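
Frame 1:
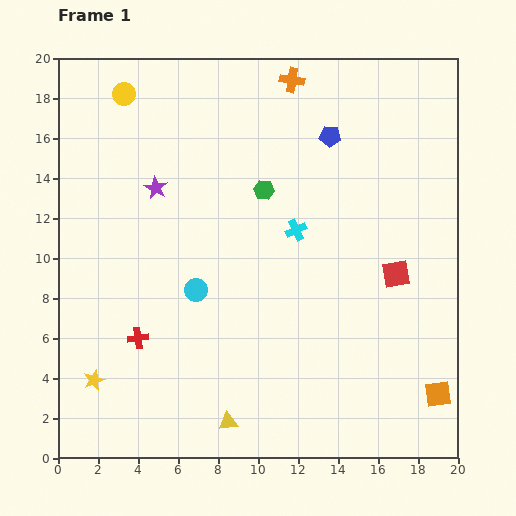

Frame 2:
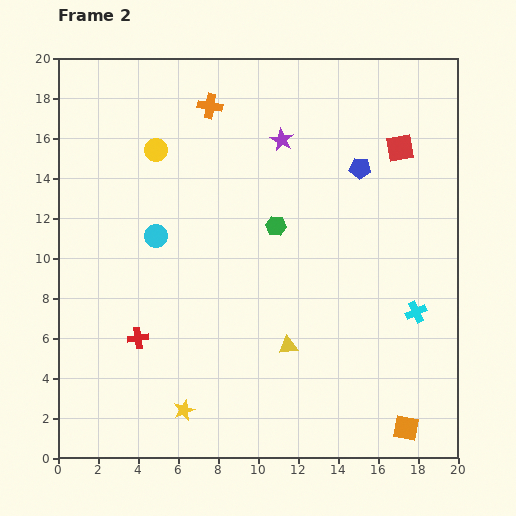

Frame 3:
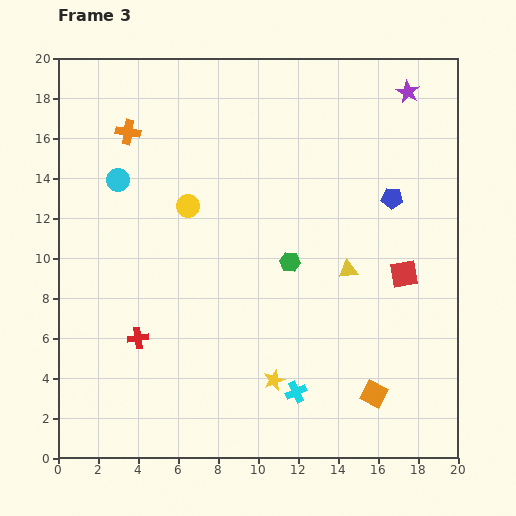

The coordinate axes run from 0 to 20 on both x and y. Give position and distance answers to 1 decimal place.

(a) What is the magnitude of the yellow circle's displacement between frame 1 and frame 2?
3.2

The yellow circle moved from (3.3, 18.2) to (4.9, 15.4), a distance of √(1.6² + 2.8²) ≈ 3.2.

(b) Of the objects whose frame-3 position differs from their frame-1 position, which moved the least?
the red square

(moved 0.4)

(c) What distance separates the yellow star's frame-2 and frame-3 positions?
4.7

The yellow star moved from (6.3, 2.4) to (10.8, 3.9), a distance of √(4.5² + 1.5²) ≈ 4.7.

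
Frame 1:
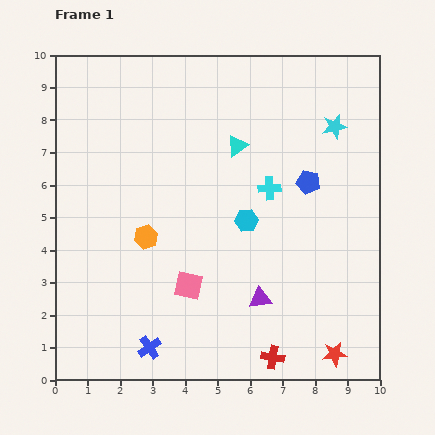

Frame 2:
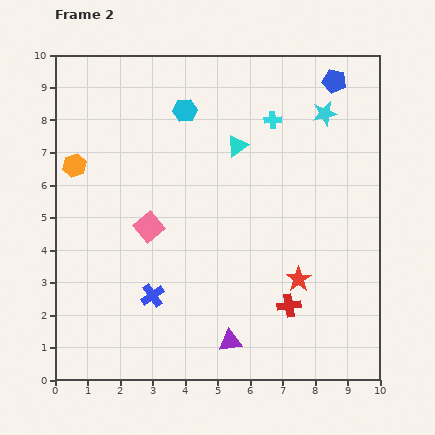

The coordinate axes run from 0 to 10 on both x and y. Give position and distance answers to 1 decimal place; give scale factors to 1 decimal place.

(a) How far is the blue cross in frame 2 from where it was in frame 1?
1.6

The blue cross moved from (2.9, 1.0) to (3.0, 2.6), a distance of √(0.1² + 1.6²) ≈ 1.6.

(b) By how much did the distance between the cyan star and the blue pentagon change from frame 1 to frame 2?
-0.9

Distance in frame 1: 1.9. Distance in frame 2: 1.0.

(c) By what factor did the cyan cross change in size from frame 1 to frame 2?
0.8×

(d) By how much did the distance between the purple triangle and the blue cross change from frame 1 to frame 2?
-0.9

Distance in frame 1: 3.7. Distance in frame 2: 2.8.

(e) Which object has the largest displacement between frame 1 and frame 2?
the cyan hexagon

(moved 3.9; next 3.2)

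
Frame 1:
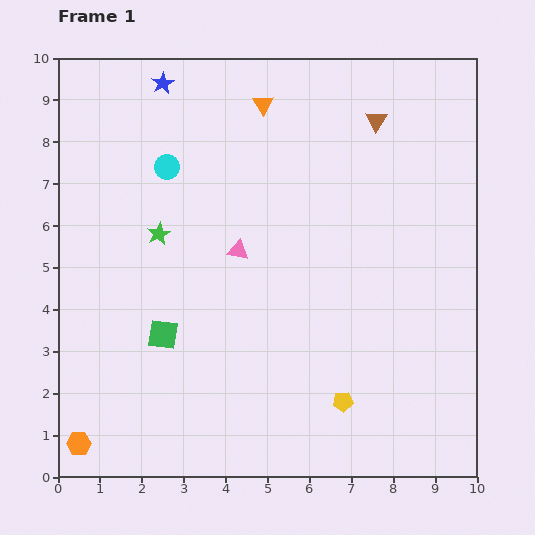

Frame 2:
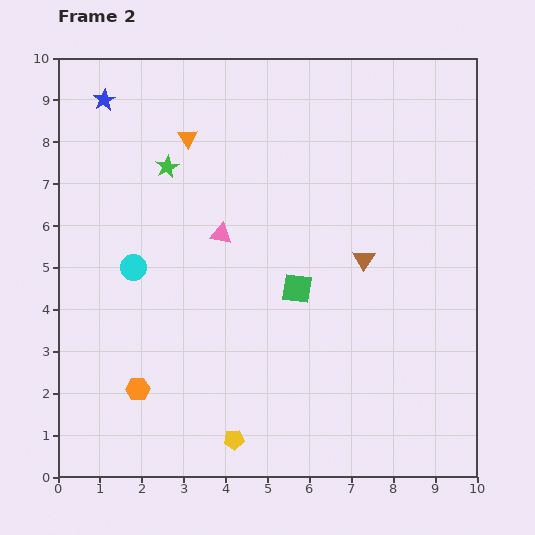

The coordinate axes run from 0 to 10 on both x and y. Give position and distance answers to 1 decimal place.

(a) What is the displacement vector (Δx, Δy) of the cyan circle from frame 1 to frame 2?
(-0.8, -2.4)

The cyan circle was at (2.6, 7.4) in frame 1 and (1.8, 5.0) in frame 2.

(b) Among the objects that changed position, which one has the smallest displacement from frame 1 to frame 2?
the pink triangle

(moved 0.6)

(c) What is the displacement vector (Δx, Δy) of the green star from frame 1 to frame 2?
(0.2, 1.6)

The green star was at (2.4, 5.8) in frame 1 and (2.6, 7.4) in frame 2.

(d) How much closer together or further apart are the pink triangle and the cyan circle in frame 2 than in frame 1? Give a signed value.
-0.4

Distance in frame 1: 2.6. Distance in frame 2: 2.2.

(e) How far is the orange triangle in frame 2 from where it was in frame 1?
2.0

The orange triangle moved from (4.9, 8.9) to (3.1, 8.1), a distance of √(1.8² + 0.8²) ≈ 2.0.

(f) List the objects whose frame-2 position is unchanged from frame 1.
none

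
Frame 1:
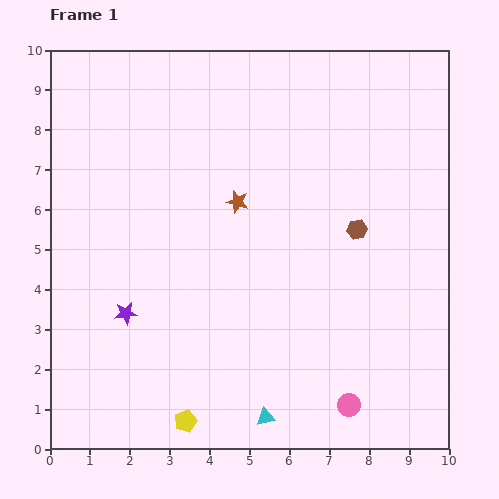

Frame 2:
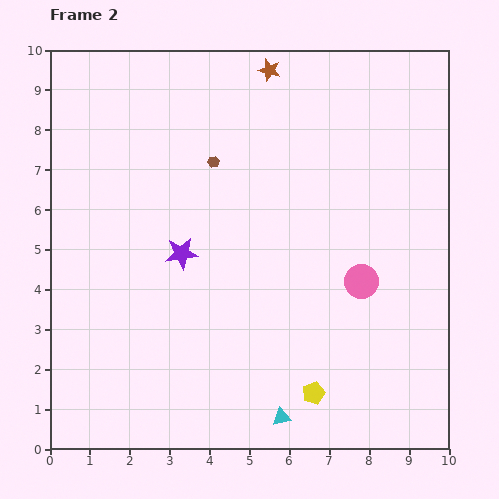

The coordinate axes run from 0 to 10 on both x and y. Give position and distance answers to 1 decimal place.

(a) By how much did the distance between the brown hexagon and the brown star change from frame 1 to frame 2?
-0.4

Distance in frame 1: 3.1. Distance in frame 2: 2.7.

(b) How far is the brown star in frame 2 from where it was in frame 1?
3.4

The brown star moved from (4.7, 6.2) to (5.5, 9.5), a distance of √(0.8² + 3.3²) ≈ 3.4.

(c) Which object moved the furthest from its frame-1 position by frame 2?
the brown hexagon

(moved 4.0; next 3.4)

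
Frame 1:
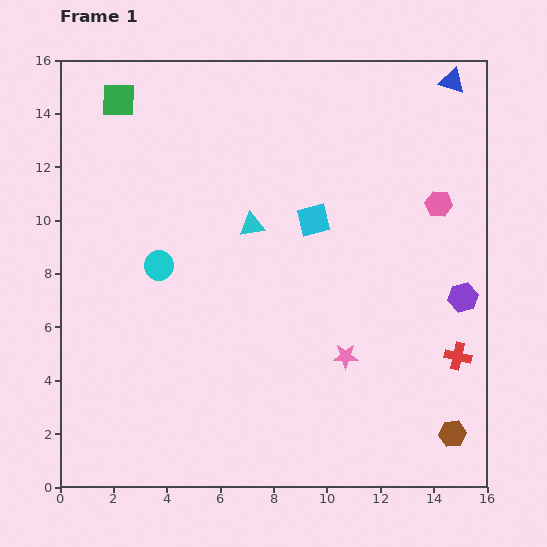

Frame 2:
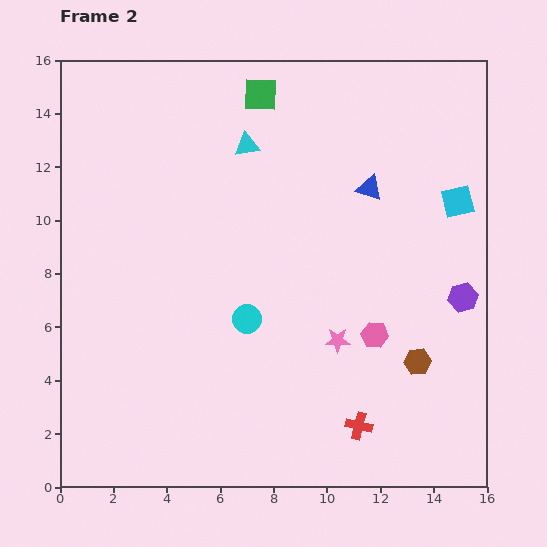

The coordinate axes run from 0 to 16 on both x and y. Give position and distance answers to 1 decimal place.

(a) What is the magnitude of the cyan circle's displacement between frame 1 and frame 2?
3.9

The cyan circle moved from (3.7, 8.3) to (7.0, 6.3), a distance of √(3.3² + 2.0²) ≈ 3.9.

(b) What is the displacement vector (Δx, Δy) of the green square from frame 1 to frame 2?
(5.3, 0.2)

The green square was at (2.2, 14.5) in frame 1 and (7.5, 14.7) in frame 2.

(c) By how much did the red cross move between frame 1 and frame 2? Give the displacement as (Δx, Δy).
(-3.7, -2.6)

The red cross was at (14.9, 4.9) in frame 1 and (11.2, 2.3) in frame 2.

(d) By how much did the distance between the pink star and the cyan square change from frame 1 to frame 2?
+1.7

Distance in frame 1: 5.2. Distance in frame 2: 6.9.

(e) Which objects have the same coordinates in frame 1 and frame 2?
the purple hexagon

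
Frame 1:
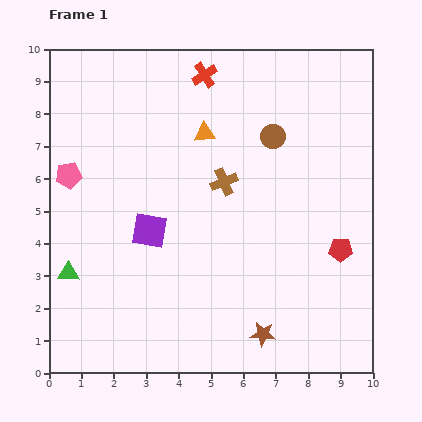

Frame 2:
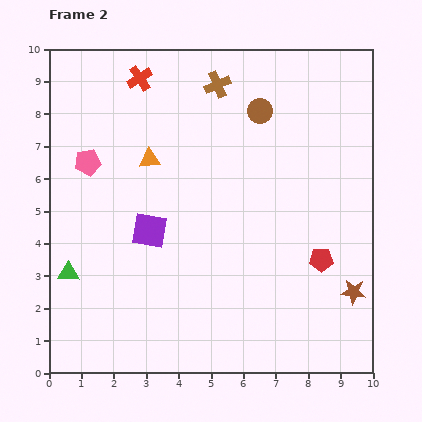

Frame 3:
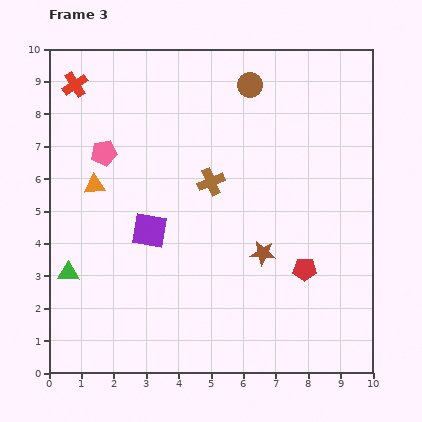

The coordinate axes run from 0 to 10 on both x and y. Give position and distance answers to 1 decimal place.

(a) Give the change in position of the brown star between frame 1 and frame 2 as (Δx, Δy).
(2.8, 1.3)

The brown star was at (6.6, 1.2) in frame 1 and (9.4, 2.5) in frame 2.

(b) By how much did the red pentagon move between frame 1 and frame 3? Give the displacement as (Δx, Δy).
(-1.1, -0.6)

The red pentagon was at (9.0, 3.8) in frame 1 and (7.9, 3.2) in frame 3.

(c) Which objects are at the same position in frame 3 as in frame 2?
the green triangle, the purple square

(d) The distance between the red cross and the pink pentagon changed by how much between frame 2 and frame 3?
-0.8

Distance in frame 2: 3.1. Distance in frame 3: 2.3.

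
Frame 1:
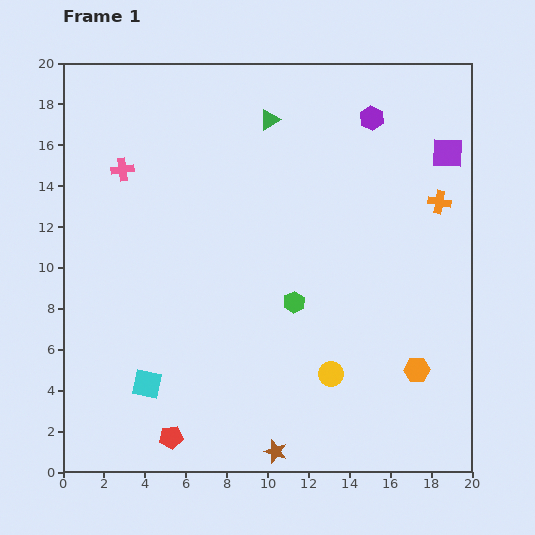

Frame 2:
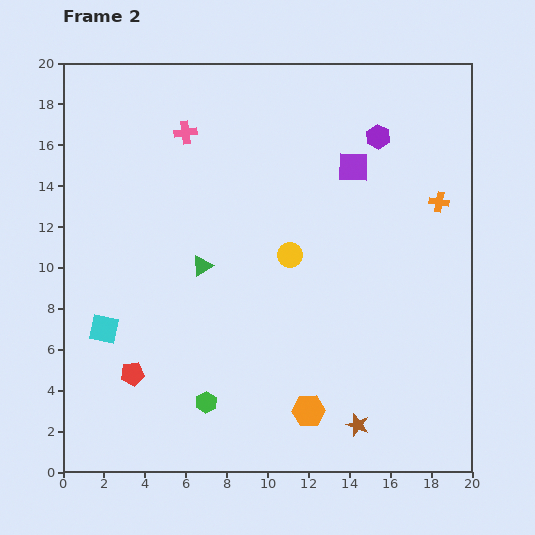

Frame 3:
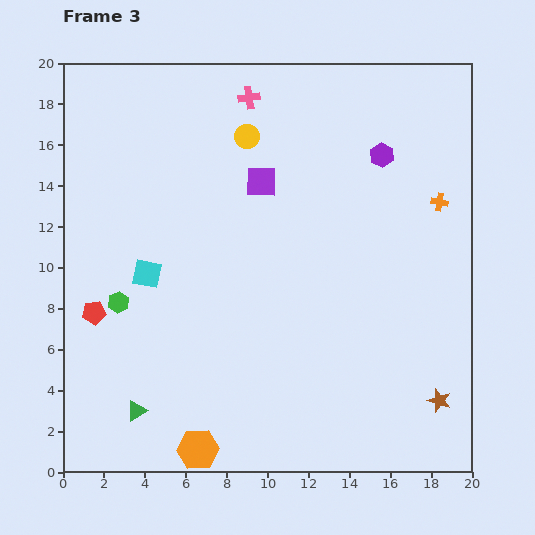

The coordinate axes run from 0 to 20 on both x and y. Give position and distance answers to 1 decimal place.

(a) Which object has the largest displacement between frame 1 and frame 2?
the green triangle

(moved 7.8; next 6.5)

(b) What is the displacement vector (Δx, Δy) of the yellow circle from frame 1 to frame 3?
(-4.1, 11.6)

The yellow circle was at (13.1, 4.8) in frame 1 and (9.0, 16.4) in frame 3.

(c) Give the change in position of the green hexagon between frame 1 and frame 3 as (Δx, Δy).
(-8.6, 0.0)

The green hexagon was at (11.3, 8.3) in frame 1 and (2.7, 8.3) in frame 3.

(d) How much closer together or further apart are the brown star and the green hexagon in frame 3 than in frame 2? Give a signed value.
+8.9

Distance in frame 2: 7.5. Distance in frame 3: 16.4.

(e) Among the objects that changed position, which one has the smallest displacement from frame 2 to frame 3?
the purple hexagon

(moved 0.9)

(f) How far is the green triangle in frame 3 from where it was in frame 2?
7.8

The green triangle moved from (6.8, 10.1) to (3.6, 3.0), a distance of √(3.2² + 7.1²) ≈ 7.8.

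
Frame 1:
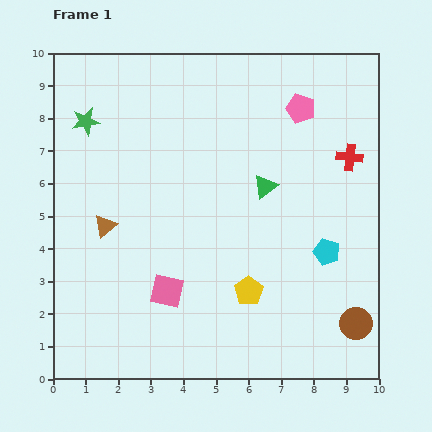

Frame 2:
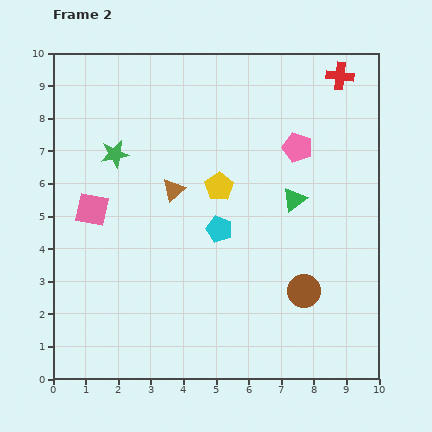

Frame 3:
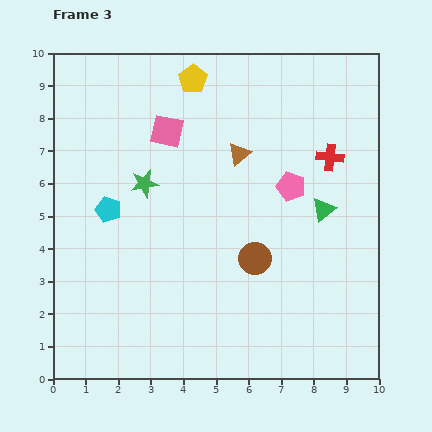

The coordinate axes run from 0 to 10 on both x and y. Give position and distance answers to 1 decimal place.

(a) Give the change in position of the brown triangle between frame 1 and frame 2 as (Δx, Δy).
(2.1, 1.1)

The brown triangle was at (1.6, 4.7) in frame 1 and (3.7, 5.8) in frame 2.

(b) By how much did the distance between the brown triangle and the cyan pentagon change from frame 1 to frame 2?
-5.0

Distance in frame 1: 6.8. Distance in frame 2: 1.8.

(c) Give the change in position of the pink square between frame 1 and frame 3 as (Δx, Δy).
(0.0, 4.9)

The pink square was at (3.5, 2.7) in frame 1 and (3.5, 7.6) in frame 3.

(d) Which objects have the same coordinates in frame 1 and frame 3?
none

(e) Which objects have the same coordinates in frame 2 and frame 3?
none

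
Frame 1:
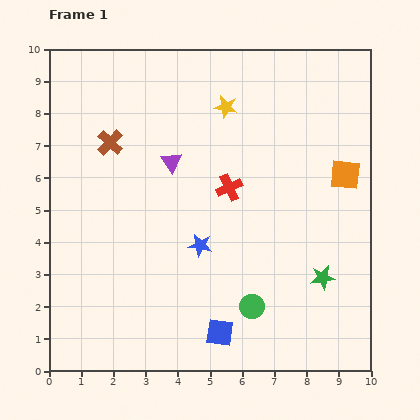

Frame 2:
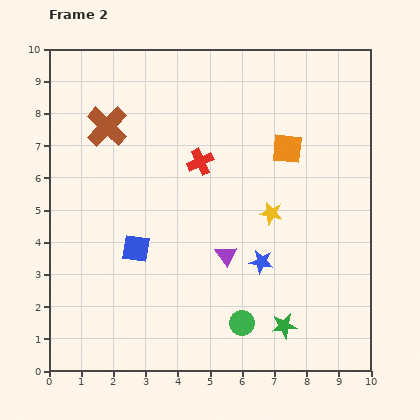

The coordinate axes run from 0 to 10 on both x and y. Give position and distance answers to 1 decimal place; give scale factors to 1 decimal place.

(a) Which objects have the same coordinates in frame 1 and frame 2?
none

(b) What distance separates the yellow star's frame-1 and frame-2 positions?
3.6

The yellow star moved from (5.5, 8.2) to (6.9, 4.9), a distance of √(1.4² + 3.3²) ≈ 3.6.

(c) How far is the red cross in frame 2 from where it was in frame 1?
1.2

The red cross moved from (5.6, 5.7) to (4.7, 6.5), a distance of √(0.9² + 0.8²) ≈ 1.2.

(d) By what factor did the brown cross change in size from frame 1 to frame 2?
1.6×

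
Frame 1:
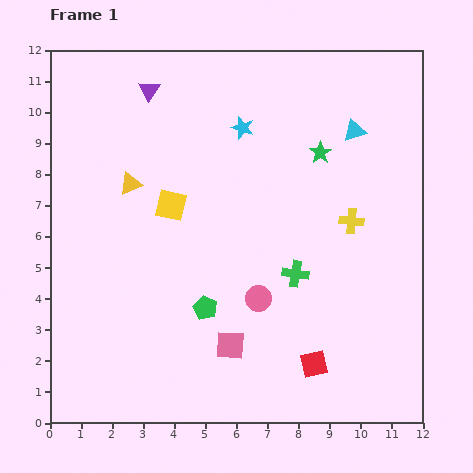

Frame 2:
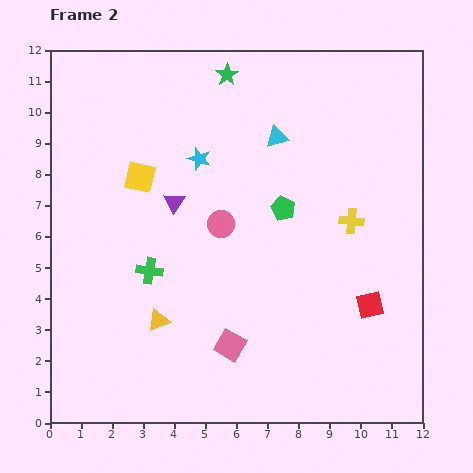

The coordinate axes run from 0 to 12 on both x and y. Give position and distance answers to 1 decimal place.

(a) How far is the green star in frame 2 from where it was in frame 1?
3.9

The green star moved from (8.7, 8.7) to (5.7, 11.2), a distance of √(3.0² + 2.5²) ≈ 3.9.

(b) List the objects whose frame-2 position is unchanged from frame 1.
the yellow cross, the pink square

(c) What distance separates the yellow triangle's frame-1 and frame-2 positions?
4.5

The yellow triangle moved from (2.6, 7.7) to (3.5, 3.3), a distance of √(0.9² + 4.4²) ≈ 4.5.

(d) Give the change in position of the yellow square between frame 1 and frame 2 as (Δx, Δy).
(-1.0, 0.9)

The yellow square was at (3.9, 7.0) in frame 1 and (2.9, 7.9) in frame 2.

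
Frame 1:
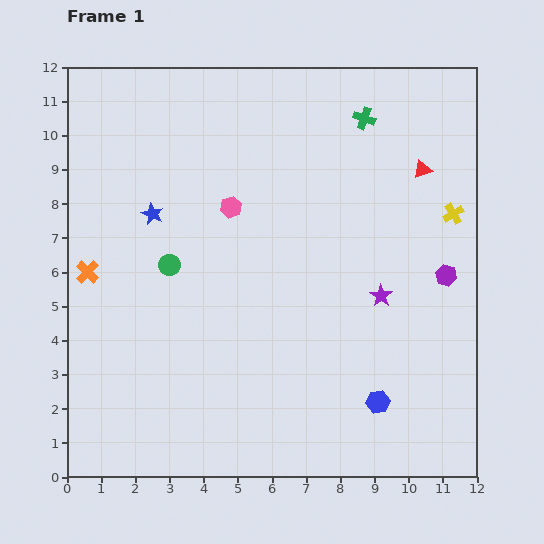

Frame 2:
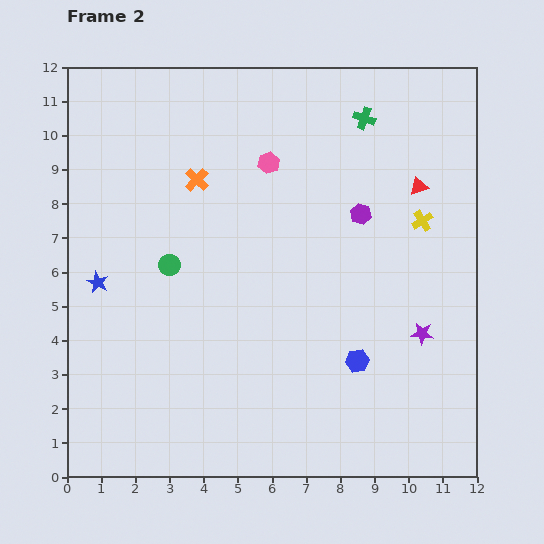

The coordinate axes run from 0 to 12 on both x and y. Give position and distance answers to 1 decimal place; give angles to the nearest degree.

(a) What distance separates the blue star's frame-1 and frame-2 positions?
2.6

The blue star moved from (2.5, 7.7) to (0.9, 5.7), a distance of √(1.6² + 2.0²) ≈ 2.6.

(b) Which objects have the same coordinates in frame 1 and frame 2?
the green circle, the green cross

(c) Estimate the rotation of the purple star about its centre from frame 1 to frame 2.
29° counter-clockwise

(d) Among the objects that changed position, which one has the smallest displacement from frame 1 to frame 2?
the red triangle

(moved 0.5)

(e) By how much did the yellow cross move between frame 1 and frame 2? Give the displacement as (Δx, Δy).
(-0.9, -0.2)

The yellow cross was at (11.3, 7.7) in frame 1 and (10.4, 7.5) in frame 2.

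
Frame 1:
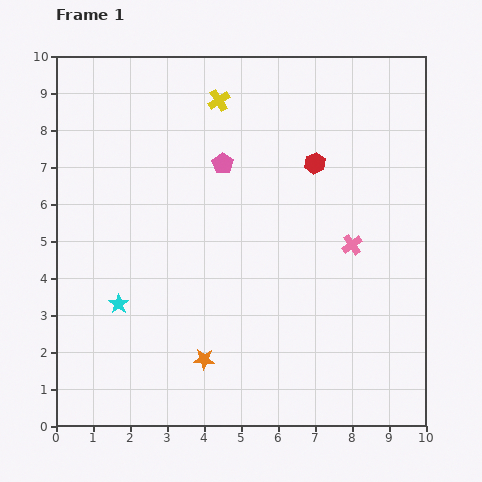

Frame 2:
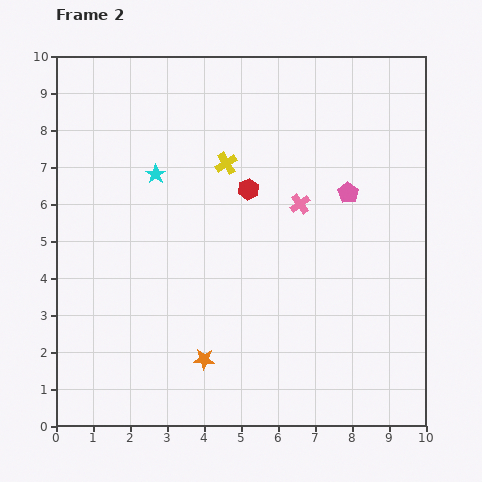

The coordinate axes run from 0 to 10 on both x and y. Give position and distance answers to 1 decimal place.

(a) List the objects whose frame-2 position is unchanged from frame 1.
the orange star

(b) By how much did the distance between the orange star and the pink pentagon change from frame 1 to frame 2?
+0.7

Distance in frame 1: 5.3. Distance in frame 2: 6.0.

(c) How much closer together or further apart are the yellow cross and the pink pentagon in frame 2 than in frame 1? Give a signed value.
+1.7

Distance in frame 1: 1.7. Distance in frame 2: 3.4.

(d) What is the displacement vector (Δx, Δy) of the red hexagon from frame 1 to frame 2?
(-1.8, -0.7)

The red hexagon was at (7.0, 7.1) in frame 1 and (5.2, 6.4) in frame 2.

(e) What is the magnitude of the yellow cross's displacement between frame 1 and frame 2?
1.7

The yellow cross moved from (4.4, 8.8) to (4.6, 7.1), a distance of √(0.2² + 1.7²) ≈ 1.7.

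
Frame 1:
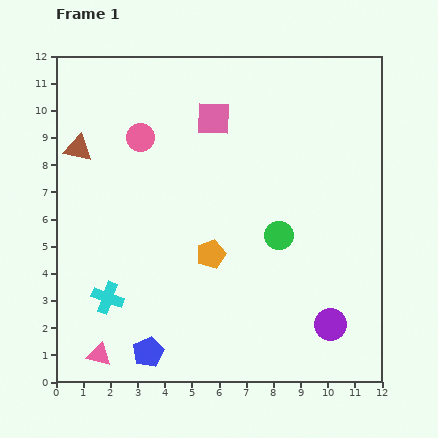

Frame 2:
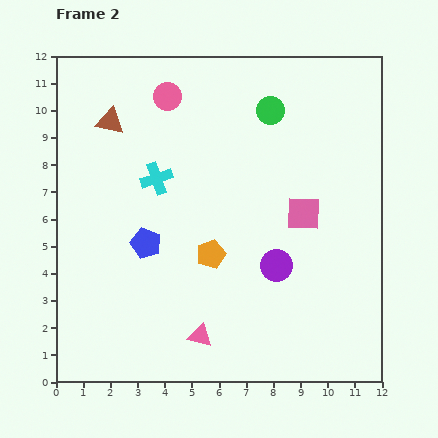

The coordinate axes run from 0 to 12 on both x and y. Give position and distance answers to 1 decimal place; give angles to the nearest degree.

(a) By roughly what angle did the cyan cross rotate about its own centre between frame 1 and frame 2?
39° counter-clockwise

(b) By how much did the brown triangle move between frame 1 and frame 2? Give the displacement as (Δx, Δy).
(1.2, 1.0)

The brown triangle was at (0.8, 8.6) in frame 1 and (2.0, 9.6) in frame 2.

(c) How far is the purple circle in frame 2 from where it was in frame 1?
3.0

The purple circle moved from (10.1, 2.1) to (8.1, 4.3), a distance of √(2.0² + 2.2²) ≈ 3.0.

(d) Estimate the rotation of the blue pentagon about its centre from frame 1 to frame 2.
26° counter-clockwise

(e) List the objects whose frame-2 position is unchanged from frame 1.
the orange pentagon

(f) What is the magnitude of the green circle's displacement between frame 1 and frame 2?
4.6

The green circle moved from (8.2, 5.4) to (7.9, 10.0), a distance of √(0.3² + 4.6²) ≈ 4.6.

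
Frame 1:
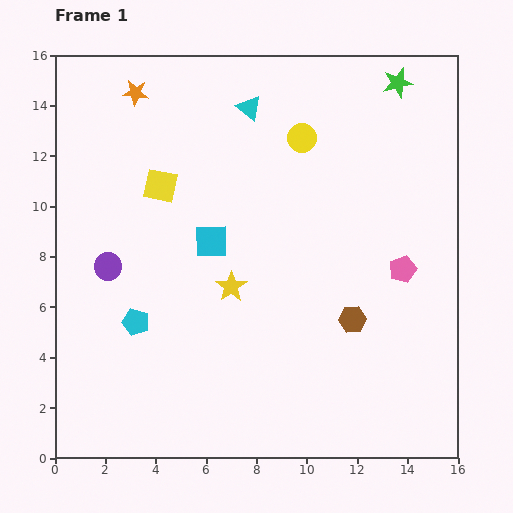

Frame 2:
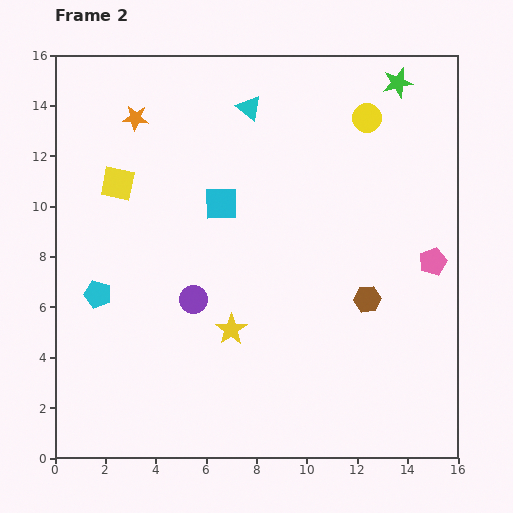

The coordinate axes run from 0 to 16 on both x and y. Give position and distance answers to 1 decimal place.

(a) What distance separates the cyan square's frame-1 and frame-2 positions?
1.6

The cyan square moved from (6.2, 8.6) to (6.6, 10.1), a distance of √(0.4² + 1.5²) ≈ 1.6.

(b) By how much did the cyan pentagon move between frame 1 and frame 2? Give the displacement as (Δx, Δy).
(-1.5, 1.1)

The cyan pentagon was at (3.2, 5.4) in frame 1 and (1.7, 6.5) in frame 2.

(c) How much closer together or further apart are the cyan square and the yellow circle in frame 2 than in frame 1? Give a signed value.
+1.2

Distance in frame 1: 5.5. Distance in frame 2: 6.7.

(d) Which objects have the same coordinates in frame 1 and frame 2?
the cyan triangle, the green star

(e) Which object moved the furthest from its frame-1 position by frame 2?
the purple circle

(moved 3.6; next 2.7)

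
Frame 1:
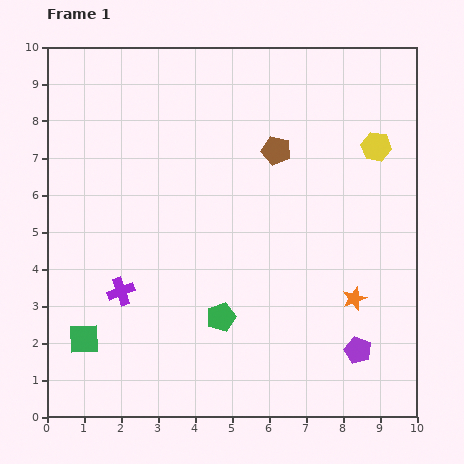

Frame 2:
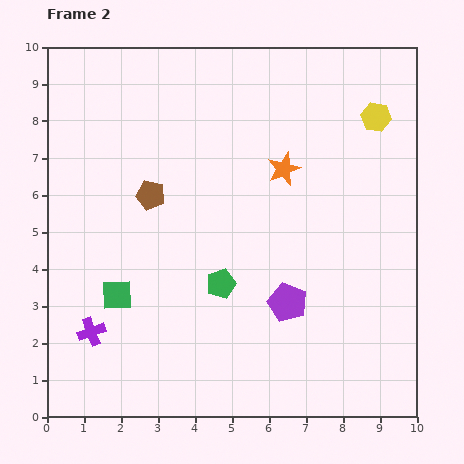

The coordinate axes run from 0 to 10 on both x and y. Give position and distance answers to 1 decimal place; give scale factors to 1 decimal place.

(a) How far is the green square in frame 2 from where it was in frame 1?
1.5

The green square moved from (1.0, 2.1) to (1.9, 3.3), a distance of √(0.9² + 1.2²) ≈ 1.5.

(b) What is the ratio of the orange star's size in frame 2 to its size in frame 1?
1.4×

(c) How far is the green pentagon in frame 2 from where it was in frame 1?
0.9

The green pentagon moved from (4.7, 2.7) to (4.7, 3.6), a distance of √(0.0² + 0.9²) ≈ 0.9.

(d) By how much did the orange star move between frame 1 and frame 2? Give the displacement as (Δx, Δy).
(-1.9, 3.5)

The orange star was at (8.3, 3.2) in frame 1 and (6.4, 6.7) in frame 2.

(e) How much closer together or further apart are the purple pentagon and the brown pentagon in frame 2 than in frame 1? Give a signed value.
-1.1

Distance in frame 1: 5.8. Distance in frame 2: 4.7.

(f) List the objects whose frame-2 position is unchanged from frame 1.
none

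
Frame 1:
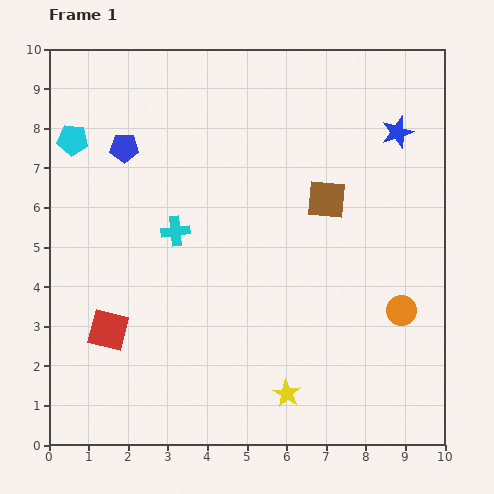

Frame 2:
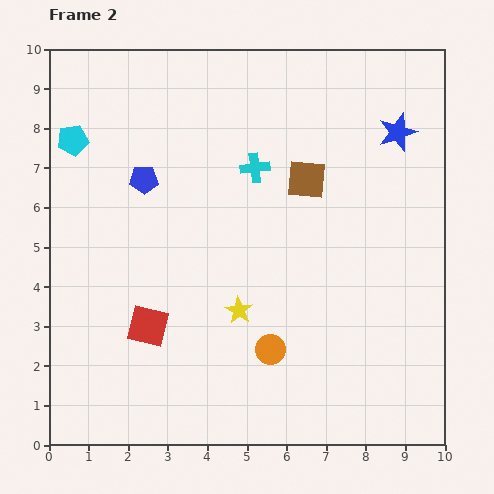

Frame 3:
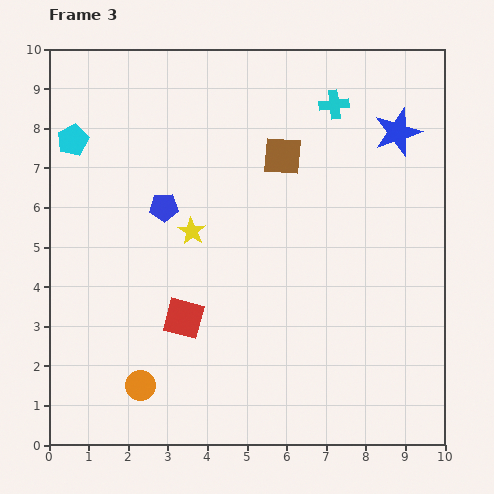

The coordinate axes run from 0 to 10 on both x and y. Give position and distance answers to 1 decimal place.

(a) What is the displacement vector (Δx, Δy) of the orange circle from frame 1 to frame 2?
(-3.3, -1.0)

The orange circle was at (8.9, 3.4) in frame 1 and (5.6, 2.4) in frame 2.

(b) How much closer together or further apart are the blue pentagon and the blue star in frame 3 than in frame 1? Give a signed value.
-0.7

Distance in frame 1: 6.9. Distance in frame 3: 6.2.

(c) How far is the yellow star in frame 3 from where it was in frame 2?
2.3

The yellow star moved from (4.8, 3.4) to (3.6, 5.4), a distance of √(1.2² + 2.0²) ≈ 2.3.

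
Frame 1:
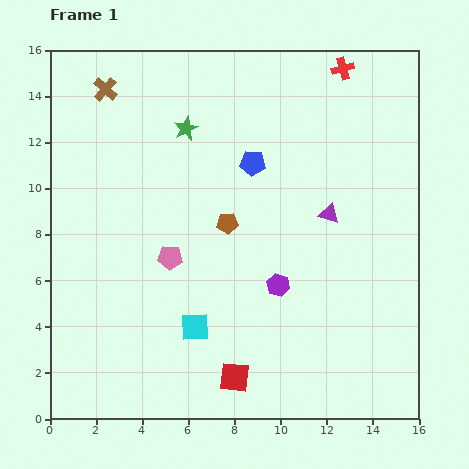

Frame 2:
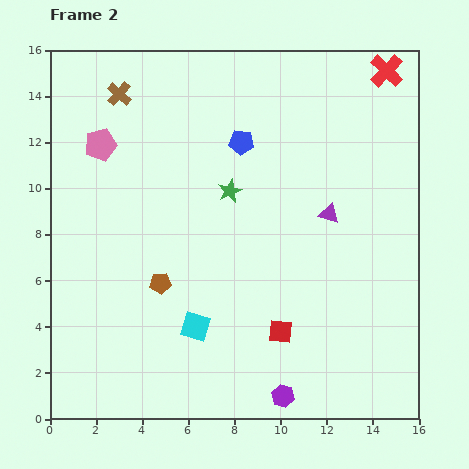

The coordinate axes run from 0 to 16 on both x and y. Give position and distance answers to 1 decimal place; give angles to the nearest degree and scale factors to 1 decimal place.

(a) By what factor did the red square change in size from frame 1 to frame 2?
0.8×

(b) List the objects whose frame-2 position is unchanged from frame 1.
the cyan square, the purple triangle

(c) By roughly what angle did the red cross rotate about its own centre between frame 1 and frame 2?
31° counter-clockwise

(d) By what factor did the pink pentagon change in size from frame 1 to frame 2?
1.3×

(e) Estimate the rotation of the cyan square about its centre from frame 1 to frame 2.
20° clockwise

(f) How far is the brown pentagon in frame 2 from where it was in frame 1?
3.9

The brown pentagon moved from (7.7, 8.5) to (4.8, 5.9), a distance of √(2.9² + 2.6²) ≈ 3.9.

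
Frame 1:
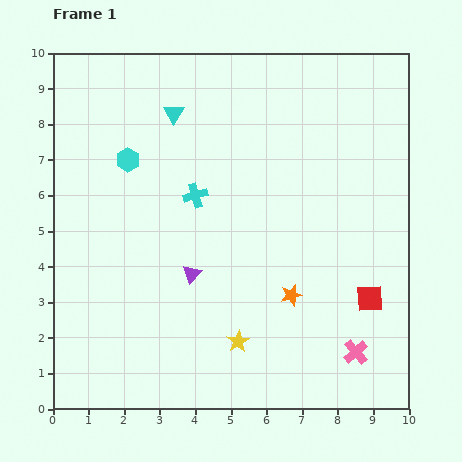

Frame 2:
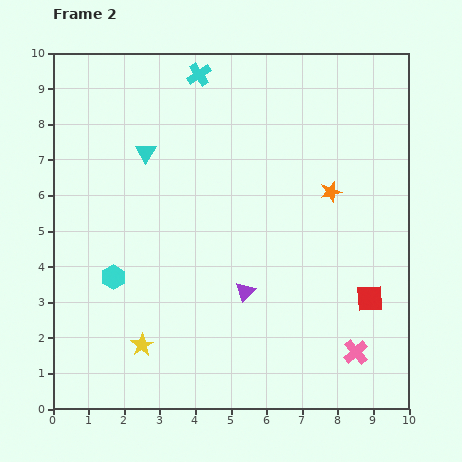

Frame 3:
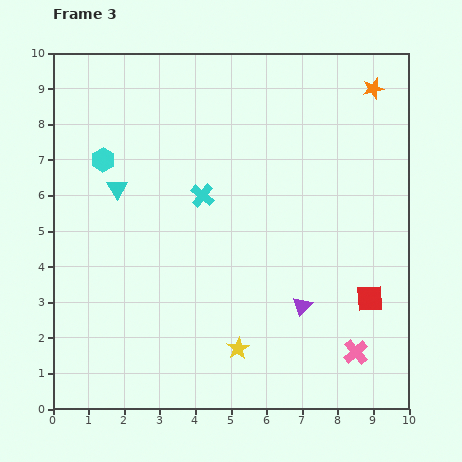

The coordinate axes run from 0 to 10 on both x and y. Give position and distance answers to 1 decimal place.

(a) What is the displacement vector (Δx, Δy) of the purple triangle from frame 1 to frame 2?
(1.5, -0.5)

The purple triangle was at (3.9, 3.8) in frame 1 and (5.4, 3.3) in frame 2.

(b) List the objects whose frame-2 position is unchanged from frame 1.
the red square, the pink cross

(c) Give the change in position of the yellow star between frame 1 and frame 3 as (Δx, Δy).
(0.0, -0.2)

The yellow star was at (5.2, 1.9) in frame 1 and (5.2, 1.7) in frame 3.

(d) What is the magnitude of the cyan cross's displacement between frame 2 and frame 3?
3.4

The cyan cross moved from (4.1, 9.4) to (4.2, 6.0), a distance of √(0.1² + 3.4²) ≈ 3.4.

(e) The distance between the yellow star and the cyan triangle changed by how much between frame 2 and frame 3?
+0.2

Distance in frame 2: 5.4. Distance in frame 3: 5.6.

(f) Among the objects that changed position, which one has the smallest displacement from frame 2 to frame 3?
the cyan triangle

(moved 1.3)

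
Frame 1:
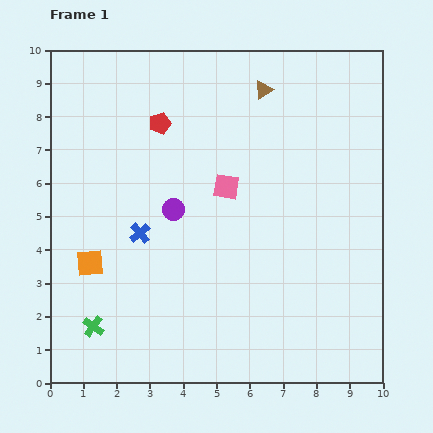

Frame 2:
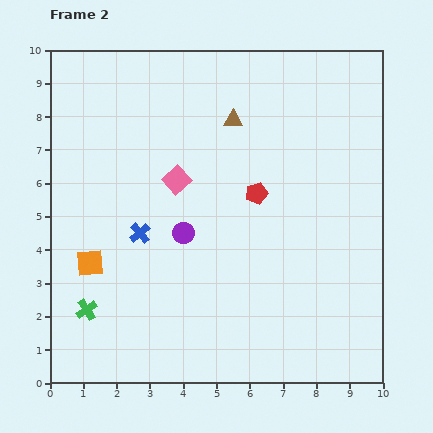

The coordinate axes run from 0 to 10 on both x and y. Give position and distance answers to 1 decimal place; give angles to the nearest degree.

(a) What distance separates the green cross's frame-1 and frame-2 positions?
0.5

The green cross moved from (1.3, 1.7) to (1.1, 2.2), a distance of √(0.2² + 0.5²) ≈ 0.5.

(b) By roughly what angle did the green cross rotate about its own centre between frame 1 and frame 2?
20° clockwise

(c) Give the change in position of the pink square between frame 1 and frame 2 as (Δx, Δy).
(-1.5, 0.2)

The pink square was at (5.3, 5.9) in frame 1 and (3.8, 6.1) in frame 2.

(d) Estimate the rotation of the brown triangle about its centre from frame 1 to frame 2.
35° clockwise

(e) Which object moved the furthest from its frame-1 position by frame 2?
the red pentagon

(moved 3.6; next 1.5)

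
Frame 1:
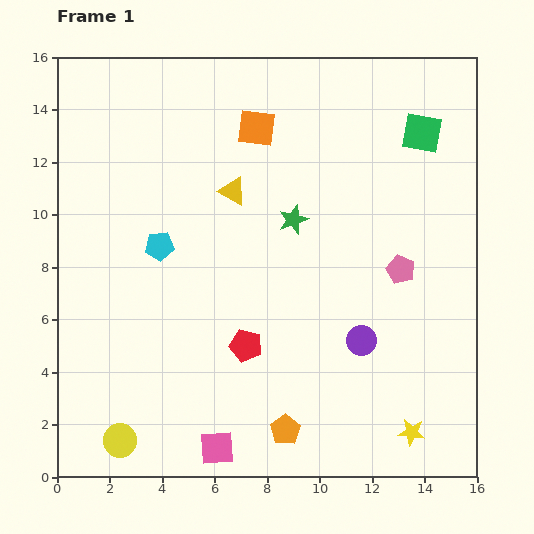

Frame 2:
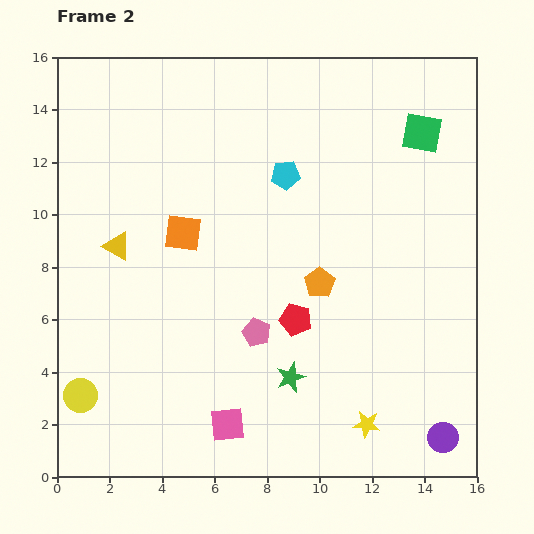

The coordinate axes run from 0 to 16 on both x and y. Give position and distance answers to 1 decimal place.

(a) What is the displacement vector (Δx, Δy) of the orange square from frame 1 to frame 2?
(-2.8, -4.0)

The orange square was at (7.6, 13.3) in frame 1 and (4.8, 9.3) in frame 2.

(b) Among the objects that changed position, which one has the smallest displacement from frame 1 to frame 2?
the pink square

(moved 1.0)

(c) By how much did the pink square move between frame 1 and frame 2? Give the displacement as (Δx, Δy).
(0.4, 0.9)

The pink square was at (6.1, 1.1) in frame 1 and (6.5, 2.0) in frame 2.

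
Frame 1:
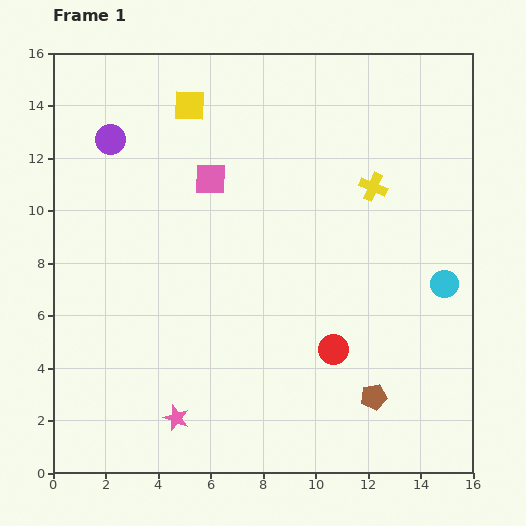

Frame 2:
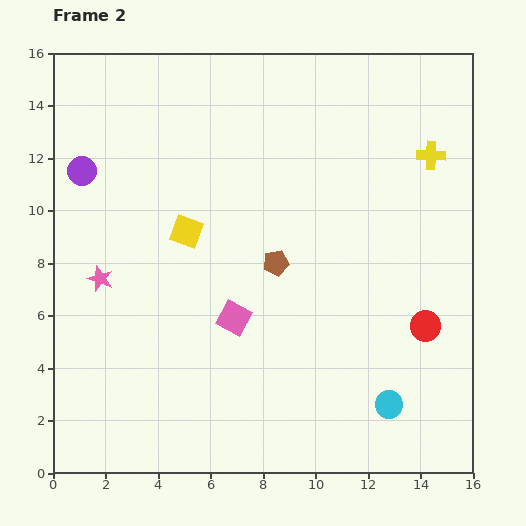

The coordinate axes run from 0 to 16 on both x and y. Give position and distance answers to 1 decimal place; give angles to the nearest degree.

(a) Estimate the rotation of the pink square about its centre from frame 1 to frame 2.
27° clockwise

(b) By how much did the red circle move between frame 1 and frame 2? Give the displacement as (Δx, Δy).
(3.5, 0.9)

The red circle was at (10.7, 4.7) in frame 1 and (14.2, 5.6) in frame 2.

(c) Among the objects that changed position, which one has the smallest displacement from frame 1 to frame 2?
the purple circle

(moved 1.6)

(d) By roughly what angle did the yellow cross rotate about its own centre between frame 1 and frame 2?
20° counter-clockwise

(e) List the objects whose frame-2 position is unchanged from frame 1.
none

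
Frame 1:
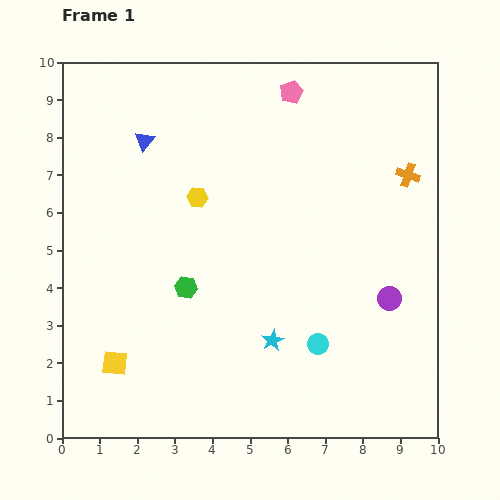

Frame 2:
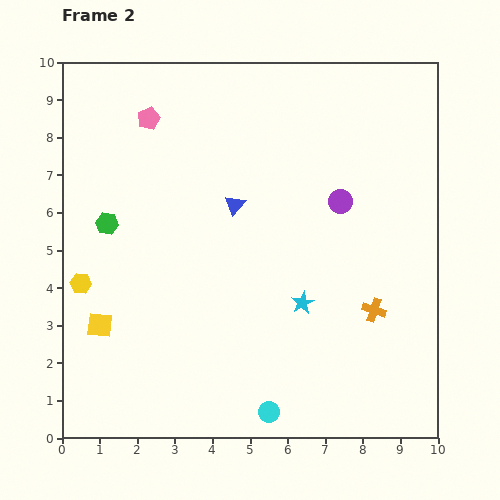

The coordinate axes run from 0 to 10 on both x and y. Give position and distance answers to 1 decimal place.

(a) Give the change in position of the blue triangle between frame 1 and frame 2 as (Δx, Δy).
(2.4, -1.7)

The blue triangle was at (2.2, 7.9) in frame 1 and (4.6, 6.2) in frame 2.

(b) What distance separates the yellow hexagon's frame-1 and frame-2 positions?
3.9

The yellow hexagon moved from (3.6, 6.4) to (0.5, 4.1), a distance of √(3.1² + 2.3²) ≈ 3.9.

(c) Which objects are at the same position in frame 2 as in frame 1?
none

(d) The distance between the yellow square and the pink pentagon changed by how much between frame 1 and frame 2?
-2.9

Distance in frame 1: 8.6. Distance in frame 2: 5.7.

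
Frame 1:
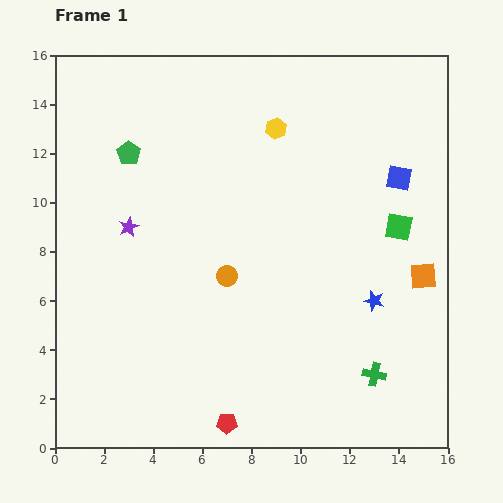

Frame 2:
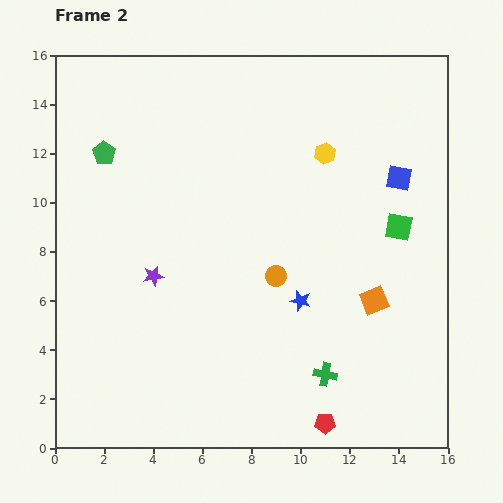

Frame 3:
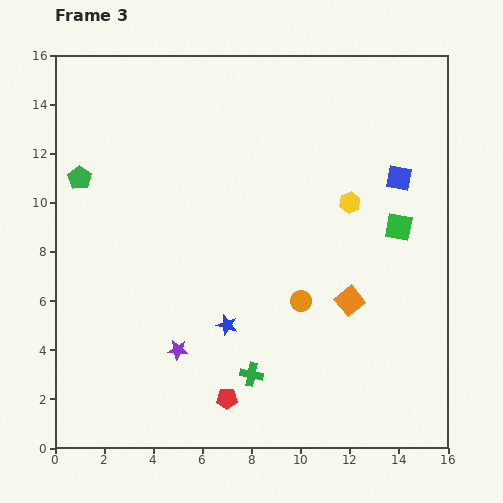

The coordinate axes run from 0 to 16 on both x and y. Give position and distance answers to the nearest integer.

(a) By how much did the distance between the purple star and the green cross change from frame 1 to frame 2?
-4

Distance in frame 1: 12. Distance in frame 2: 8.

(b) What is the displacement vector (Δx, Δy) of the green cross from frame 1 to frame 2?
(-2, 0)

The green cross was at (13, 3) in frame 1 and (11, 3) in frame 2.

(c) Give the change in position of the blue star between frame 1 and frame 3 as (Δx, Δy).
(-6, -1)

The blue star was at (13, 6) in frame 1 and (7, 5) in frame 3.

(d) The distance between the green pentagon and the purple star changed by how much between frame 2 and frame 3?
+3

Distance in frame 2: 5. Distance in frame 3: 8.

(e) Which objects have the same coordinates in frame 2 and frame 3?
the blue square, the green square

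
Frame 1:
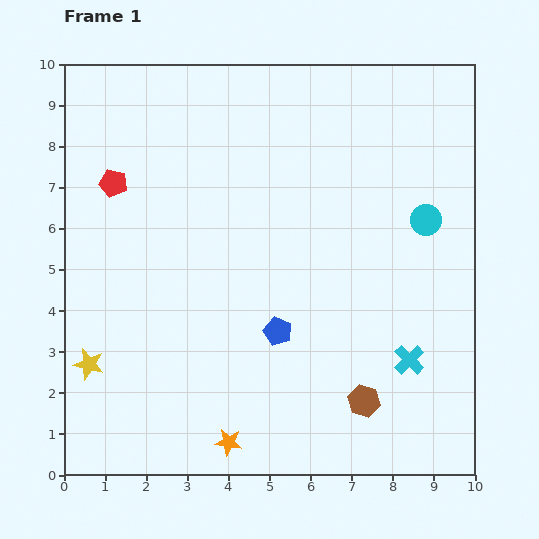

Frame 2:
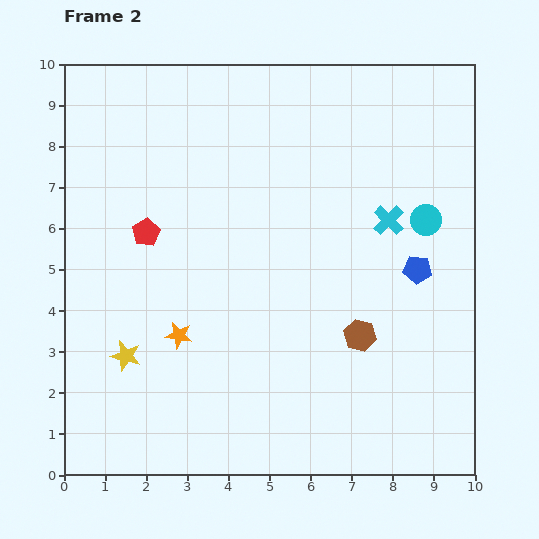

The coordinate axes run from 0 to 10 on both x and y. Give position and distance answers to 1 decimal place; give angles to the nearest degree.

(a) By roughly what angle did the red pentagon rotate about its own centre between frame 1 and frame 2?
28° clockwise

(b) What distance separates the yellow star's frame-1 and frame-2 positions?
0.9

The yellow star moved from (0.6, 2.7) to (1.5, 2.9), a distance of √(0.9² + 0.2²) ≈ 0.9.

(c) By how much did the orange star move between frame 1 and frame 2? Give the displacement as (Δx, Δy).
(-1.2, 2.6)

The orange star was at (4.0, 0.8) in frame 1 and (2.8, 3.4) in frame 2.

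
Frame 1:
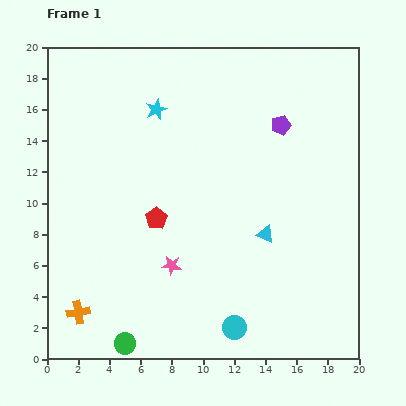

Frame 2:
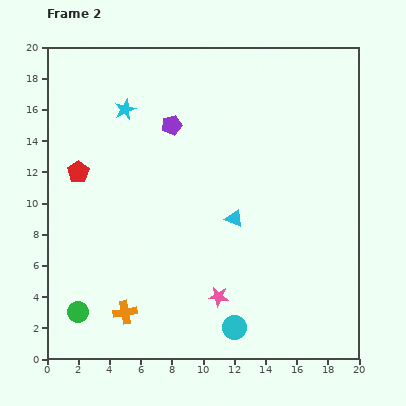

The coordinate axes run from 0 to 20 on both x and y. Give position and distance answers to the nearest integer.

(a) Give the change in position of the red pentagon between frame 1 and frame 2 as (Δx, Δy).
(-5, 3)

The red pentagon was at (7, 9) in frame 1 and (2, 12) in frame 2.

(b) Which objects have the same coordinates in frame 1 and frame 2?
the cyan circle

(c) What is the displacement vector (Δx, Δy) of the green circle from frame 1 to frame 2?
(-3, 2)

The green circle was at (5, 1) in frame 1 and (2, 3) in frame 2.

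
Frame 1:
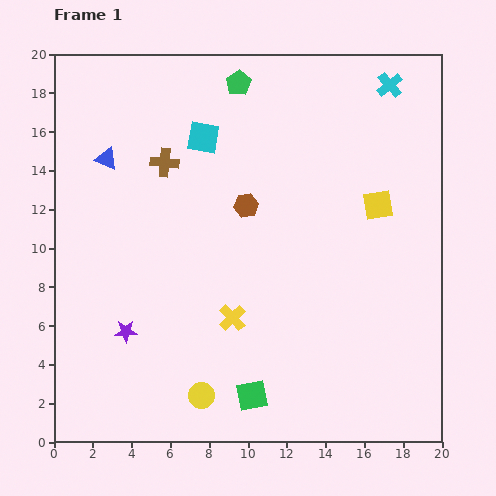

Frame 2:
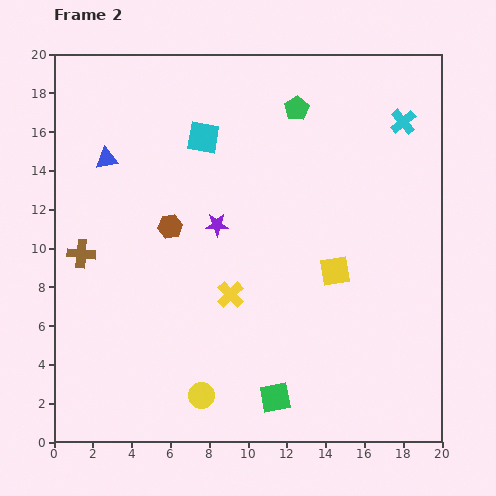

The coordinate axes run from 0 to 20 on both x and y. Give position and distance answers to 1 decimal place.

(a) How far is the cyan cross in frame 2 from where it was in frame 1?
2.0

The cyan cross moved from (17.3, 18.4) to (18.0, 16.5), a distance of √(0.7² + 1.9²) ≈ 2.0.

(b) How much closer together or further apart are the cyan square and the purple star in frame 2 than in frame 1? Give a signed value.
-6.2

Distance in frame 1: 10.8. Distance in frame 2: 4.6.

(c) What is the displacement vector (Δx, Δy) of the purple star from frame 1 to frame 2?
(4.7, 5.5)

The purple star was at (3.7, 5.7) in frame 1 and (8.4, 11.2) in frame 2.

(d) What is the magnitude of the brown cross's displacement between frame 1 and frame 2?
6.4

The brown cross moved from (5.7, 14.4) to (1.4, 9.7), a distance of √(4.3² + 4.7²) ≈ 6.4.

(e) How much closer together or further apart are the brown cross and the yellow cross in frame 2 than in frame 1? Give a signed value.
-0.7

Distance in frame 1: 8.7. Distance in frame 2: 8.0.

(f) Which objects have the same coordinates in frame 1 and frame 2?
the cyan square, the yellow circle, the blue triangle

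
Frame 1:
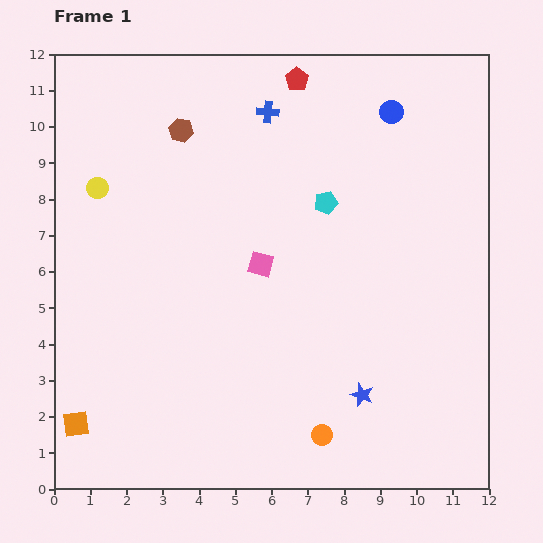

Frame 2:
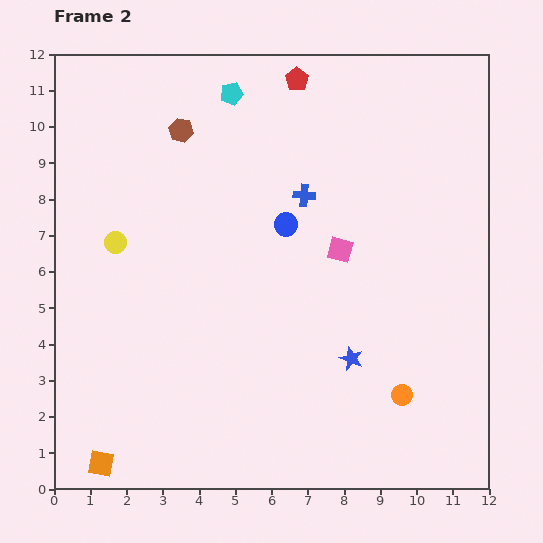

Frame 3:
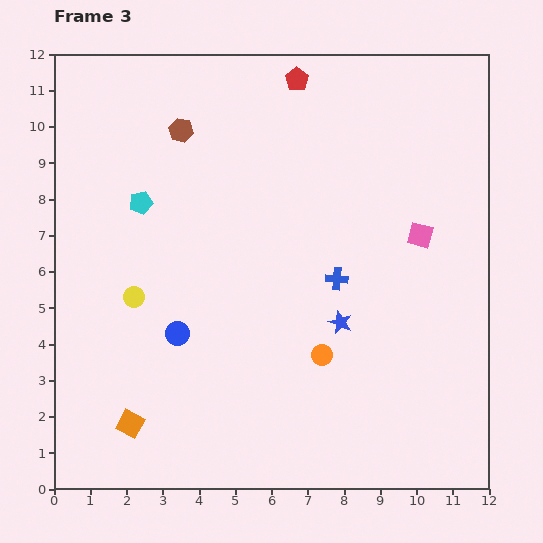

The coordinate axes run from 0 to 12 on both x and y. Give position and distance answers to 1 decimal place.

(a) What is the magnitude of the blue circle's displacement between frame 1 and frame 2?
4.2

The blue circle moved from (9.3, 10.4) to (6.4, 7.3), a distance of √(2.9² + 3.1²) ≈ 4.2.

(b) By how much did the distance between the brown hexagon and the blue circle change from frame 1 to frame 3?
-0.2

Distance in frame 1: 5.8. Distance in frame 3: 5.6.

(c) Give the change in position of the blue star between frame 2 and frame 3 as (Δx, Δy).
(-0.3, 1.0)

The blue star was at (8.2, 3.6) in frame 2 and (7.9, 4.6) in frame 3.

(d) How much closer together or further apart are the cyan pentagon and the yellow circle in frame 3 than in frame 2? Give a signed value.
-2.6

Distance in frame 2: 5.2. Distance in frame 3: 2.6.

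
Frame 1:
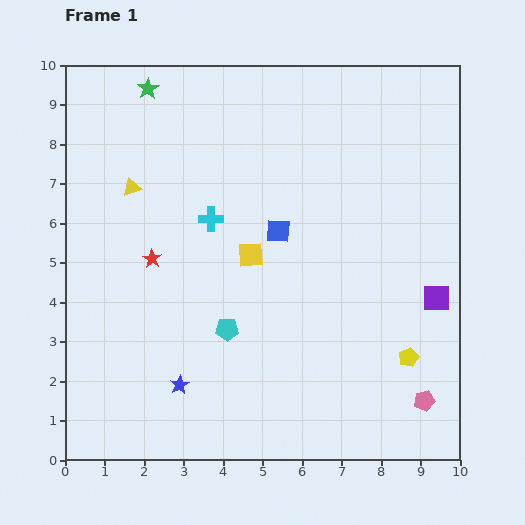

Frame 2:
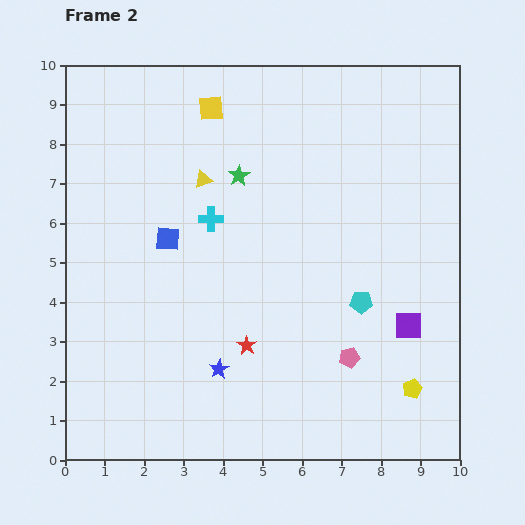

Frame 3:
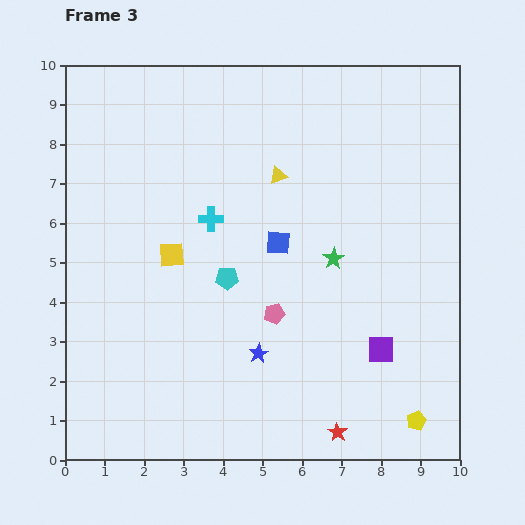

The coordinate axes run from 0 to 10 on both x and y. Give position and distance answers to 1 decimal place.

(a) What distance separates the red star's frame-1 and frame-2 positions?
3.3

The red star moved from (2.2, 5.1) to (4.6, 2.9), a distance of √(2.4² + 2.2²) ≈ 3.3.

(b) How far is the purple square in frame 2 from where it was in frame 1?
1.0

The purple square moved from (9.4, 4.1) to (8.7, 3.4), a distance of √(0.7² + 0.7²) ≈ 1.0.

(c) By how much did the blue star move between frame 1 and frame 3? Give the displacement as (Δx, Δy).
(2.0, 0.8)

The blue star was at (2.9, 1.9) in frame 1 and (4.9, 2.7) in frame 3.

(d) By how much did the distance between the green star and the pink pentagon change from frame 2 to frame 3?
-3.3

Distance in frame 2: 5.4. Distance in frame 3: 2.1.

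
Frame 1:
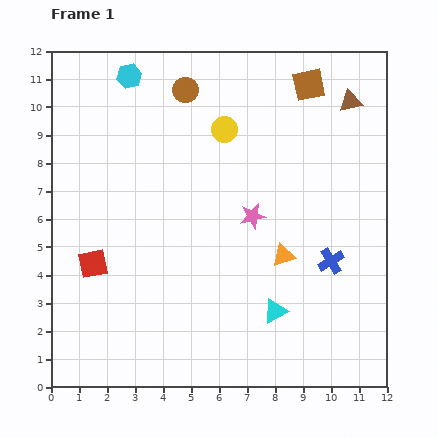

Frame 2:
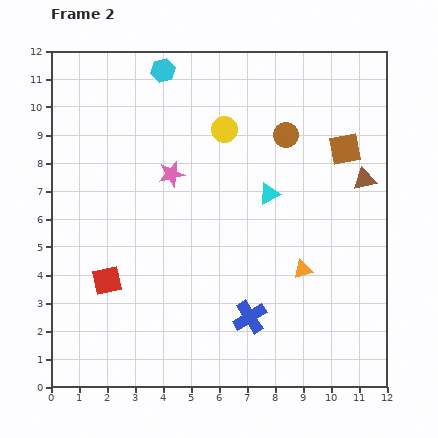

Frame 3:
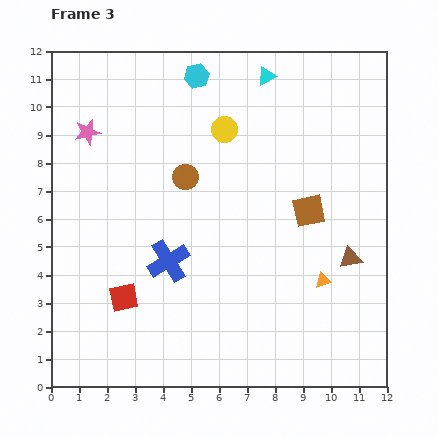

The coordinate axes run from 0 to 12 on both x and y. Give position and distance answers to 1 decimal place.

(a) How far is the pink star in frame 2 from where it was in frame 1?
3.3

The pink star moved from (7.2, 6.1) to (4.3, 7.6), a distance of √(2.9² + 1.5²) ≈ 3.3.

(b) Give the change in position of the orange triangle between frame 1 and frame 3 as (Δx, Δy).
(1.4, -0.9)

The orange triangle was at (8.3, 4.7) in frame 1 and (9.7, 3.8) in frame 3.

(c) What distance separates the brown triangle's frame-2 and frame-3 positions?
2.8

The brown triangle moved from (11.2, 7.4) to (10.7, 4.6), a distance of √(0.5² + 2.8²) ≈ 2.8.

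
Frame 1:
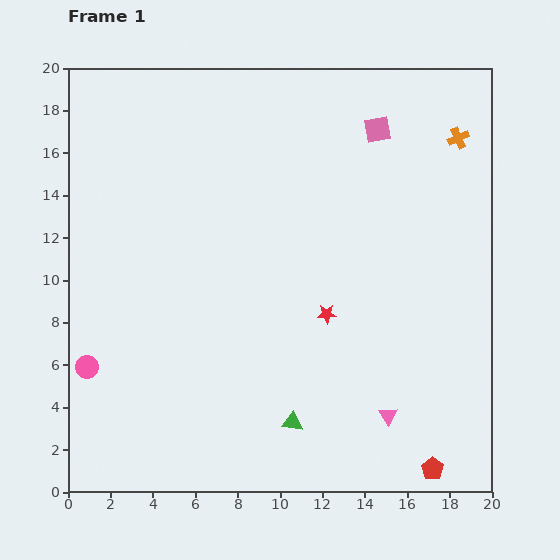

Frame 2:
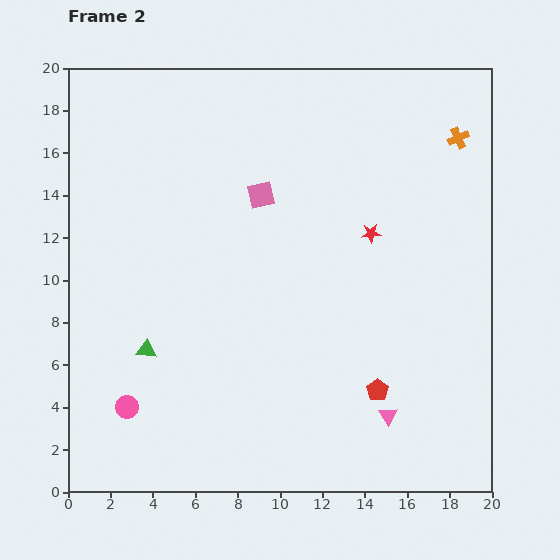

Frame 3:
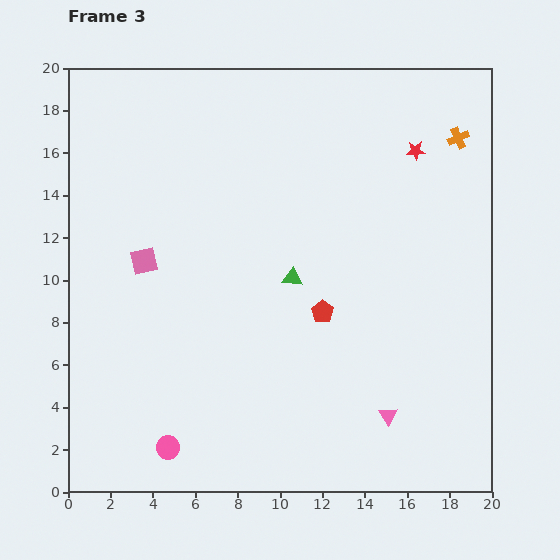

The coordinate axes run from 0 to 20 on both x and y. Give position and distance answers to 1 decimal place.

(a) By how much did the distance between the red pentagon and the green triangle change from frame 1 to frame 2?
+4.1

Distance in frame 1: 7.0. Distance in frame 2: 11.1.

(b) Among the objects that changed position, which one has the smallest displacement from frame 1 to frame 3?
the pink circle

(moved 5.4)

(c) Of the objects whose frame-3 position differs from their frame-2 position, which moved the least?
the pink circle

(moved 2.7)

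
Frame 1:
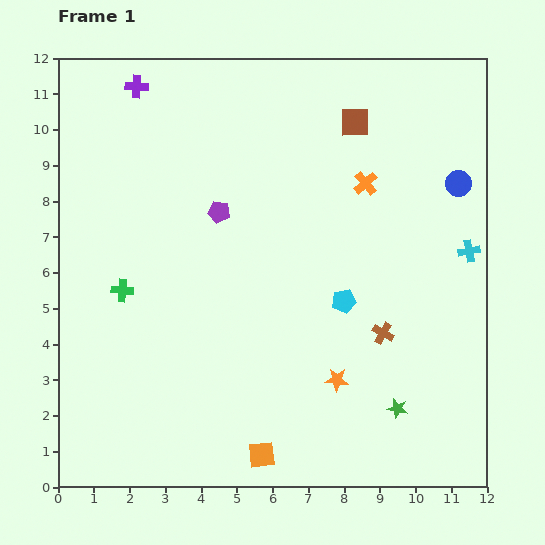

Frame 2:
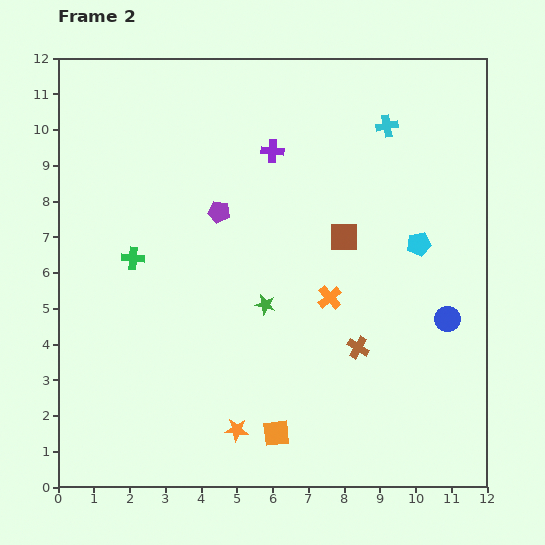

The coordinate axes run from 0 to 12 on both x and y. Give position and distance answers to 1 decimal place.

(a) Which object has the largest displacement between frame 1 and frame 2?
the green star

(moved 4.7; next 4.2)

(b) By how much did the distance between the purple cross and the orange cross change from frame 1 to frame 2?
-2.5

Distance in frame 1: 6.9. Distance in frame 2: 4.4.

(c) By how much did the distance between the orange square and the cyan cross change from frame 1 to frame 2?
+1.0

Distance in frame 1: 8.1. Distance in frame 2: 9.1.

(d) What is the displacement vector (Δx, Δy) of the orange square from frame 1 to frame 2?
(0.4, 0.6)

The orange square was at (5.7, 0.9) in frame 1 and (6.1, 1.5) in frame 2.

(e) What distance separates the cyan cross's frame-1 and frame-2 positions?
4.2

The cyan cross moved from (11.5, 6.6) to (9.2, 10.1), a distance of √(2.3² + 3.5²) ≈ 4.2.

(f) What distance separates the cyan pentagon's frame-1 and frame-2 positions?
2.6

The cyan pentagon moved from (8.0, 5.2) to (10.1, 6.8), a distance of √(2.1² + 1.6²) ≈ 2.6.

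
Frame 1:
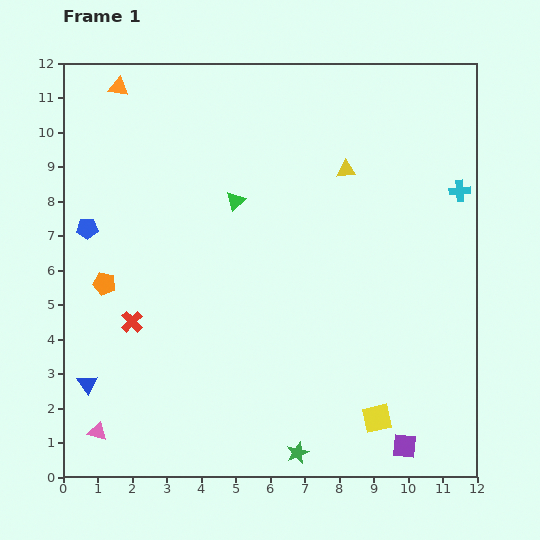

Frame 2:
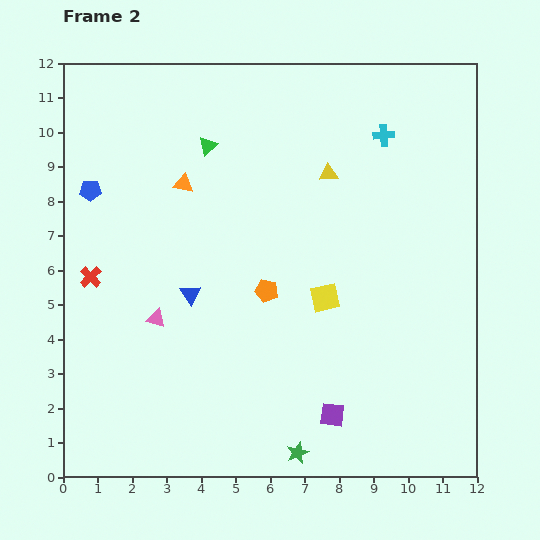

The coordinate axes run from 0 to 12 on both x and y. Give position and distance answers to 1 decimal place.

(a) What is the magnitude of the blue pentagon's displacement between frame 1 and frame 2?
1.1

The blue pentagon moved from (0.7, 7.2) to (0.8, 8.3), a distance of √(0.1² + 1.1²) ≈ 1.1.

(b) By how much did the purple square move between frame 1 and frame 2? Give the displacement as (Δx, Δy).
(-2.1, 0.9)

The purple square was at (9.9, 0.9) in frame 1 and (7.8, 1.8) in frame 2.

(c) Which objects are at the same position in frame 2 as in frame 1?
the green star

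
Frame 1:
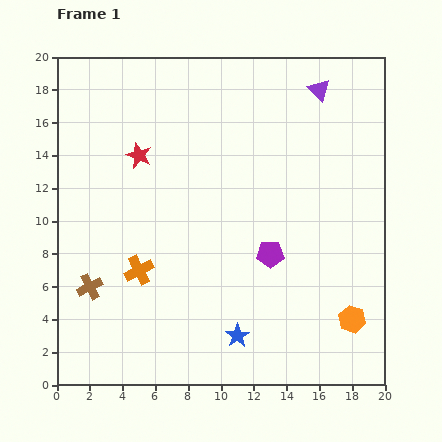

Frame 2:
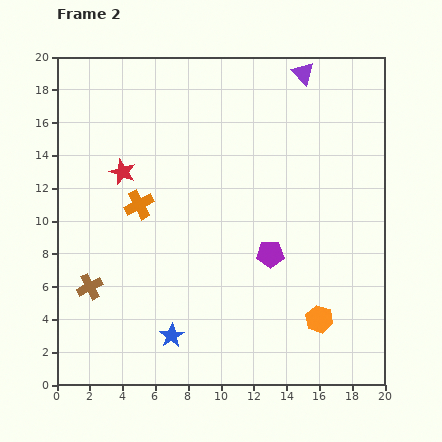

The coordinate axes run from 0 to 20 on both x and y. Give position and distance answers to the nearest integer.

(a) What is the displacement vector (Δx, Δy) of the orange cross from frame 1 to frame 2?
(0, 4)

The orange cross was at (5, 7) in frame 1 and (5, 11) in frame 2.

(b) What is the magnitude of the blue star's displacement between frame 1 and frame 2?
4

The blue star moved from (11, 3) to (7, 3), a distance of √(4² + 0²) ≈ 4.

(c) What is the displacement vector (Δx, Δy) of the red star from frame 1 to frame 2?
(-1, -1)

The red star was at (5, 14) in frame 1 and (4, 13) in frame 2.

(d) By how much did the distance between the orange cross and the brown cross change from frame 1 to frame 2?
+3

Distance in frame 1: 3. Distance in frame 2: 6.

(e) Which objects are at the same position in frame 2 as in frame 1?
the purple pentagon, the brown cross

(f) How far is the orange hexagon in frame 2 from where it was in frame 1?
2

The orange hexagon moved from (18, 4) to (16, 4), a distance of √(2² + 0²) ≈ 2.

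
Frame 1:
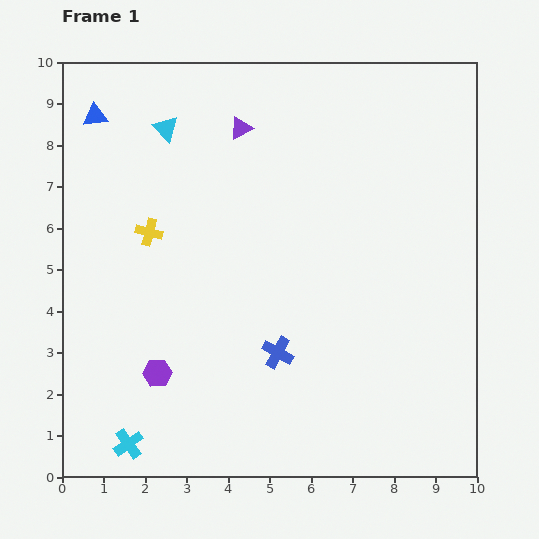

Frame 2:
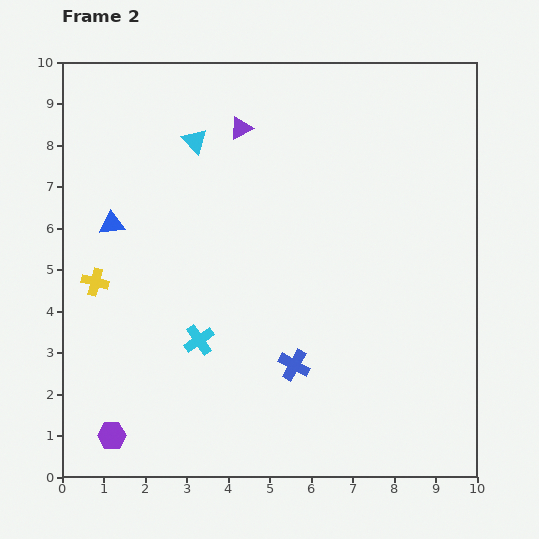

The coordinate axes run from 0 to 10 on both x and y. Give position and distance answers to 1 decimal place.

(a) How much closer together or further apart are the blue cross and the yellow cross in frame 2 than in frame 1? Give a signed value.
+1.0

Distance in frame 1: 4.2. Distance in frame 2: 5.2.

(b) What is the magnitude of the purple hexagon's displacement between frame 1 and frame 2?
1.9

The purple hexagon moved from (2.3, 2.5) to (1.2, 1.0), a distance of √(1.1² + 1.5²) ≈ 1.9.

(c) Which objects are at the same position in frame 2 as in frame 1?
the purple triangle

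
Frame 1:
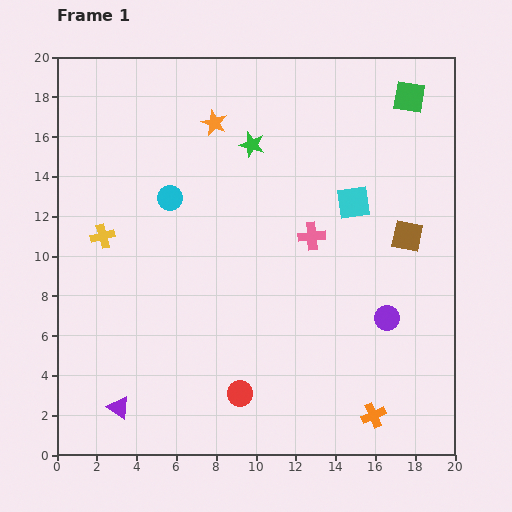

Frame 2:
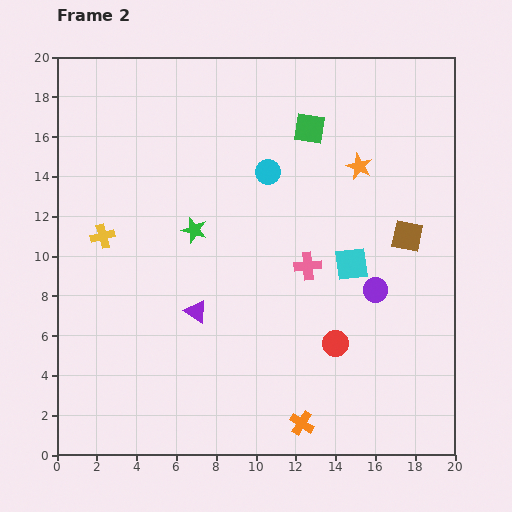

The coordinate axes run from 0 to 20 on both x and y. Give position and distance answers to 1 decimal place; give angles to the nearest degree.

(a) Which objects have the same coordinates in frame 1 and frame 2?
the brown square, the yellow cross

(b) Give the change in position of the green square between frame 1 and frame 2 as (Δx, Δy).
(-5.0, -1.6)

The green square was at (17.7, 18.0) in frame 1 and (12.7, 16.4) in frame 2.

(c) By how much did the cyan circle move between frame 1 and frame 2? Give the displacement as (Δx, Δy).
(4.9, 1.3)

The cyan circle was at (5.7, 12.9) in frame 1 and (10.6, 14.2) in frame 2.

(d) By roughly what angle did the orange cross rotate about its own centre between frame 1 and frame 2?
34° counter-clockwise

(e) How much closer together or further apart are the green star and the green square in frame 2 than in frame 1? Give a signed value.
-0.6

Distance in frame 1: 8.3. Distance in frame 2: 7.7.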